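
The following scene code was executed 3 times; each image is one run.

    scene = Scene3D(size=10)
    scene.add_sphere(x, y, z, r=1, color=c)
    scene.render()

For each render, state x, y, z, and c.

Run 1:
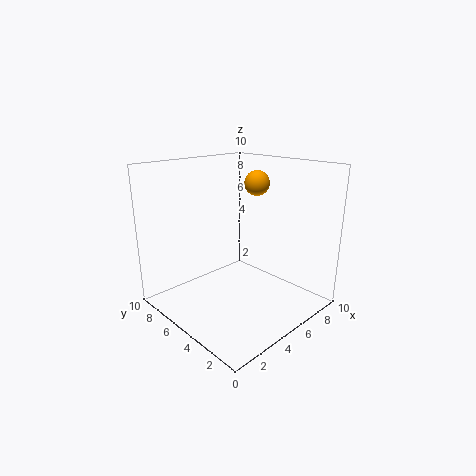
x = 9; y = 7; z = 8; c = 'orange'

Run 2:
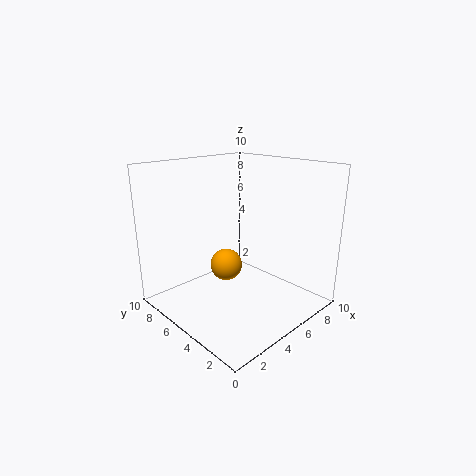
x = 3; y = 4; z = 4; c = 'orange'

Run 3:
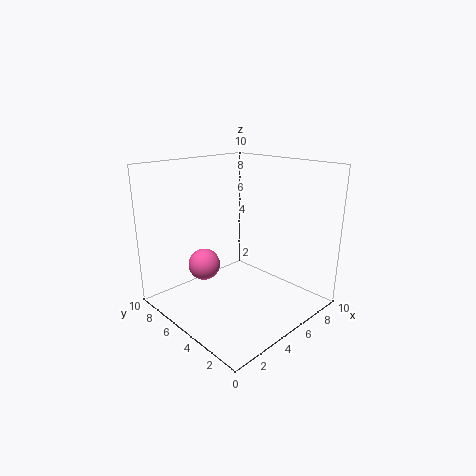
x = 2; y = 5; z = 4; c = 'hotpink'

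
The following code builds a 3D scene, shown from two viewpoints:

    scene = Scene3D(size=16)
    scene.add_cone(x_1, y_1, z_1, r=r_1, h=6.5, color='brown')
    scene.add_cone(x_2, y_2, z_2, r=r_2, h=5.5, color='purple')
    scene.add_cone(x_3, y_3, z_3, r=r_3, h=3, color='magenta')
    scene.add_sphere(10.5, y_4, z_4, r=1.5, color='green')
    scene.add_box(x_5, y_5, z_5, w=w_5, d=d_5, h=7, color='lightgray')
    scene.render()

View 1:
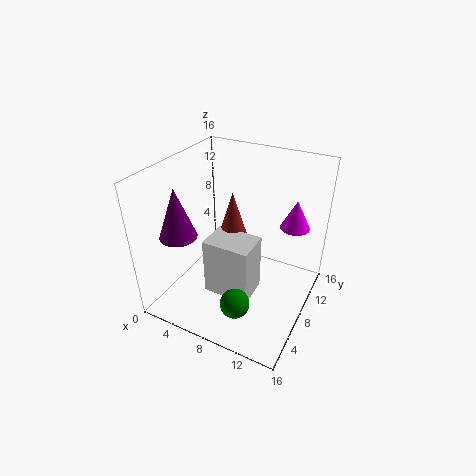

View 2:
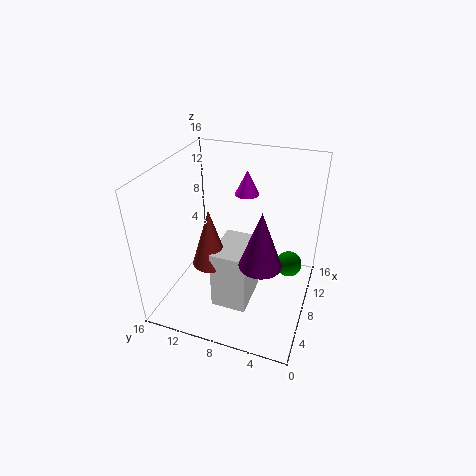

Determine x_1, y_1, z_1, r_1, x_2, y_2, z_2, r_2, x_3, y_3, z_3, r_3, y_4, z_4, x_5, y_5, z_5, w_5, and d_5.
x_1 = 6; y_1 = 10.5; z_1 = 5.5; r_1 = 2; x_2 = 3; y_2 = 4; z_2 = 9; r_2 = 2; x_3 = 14; y_3 = 9; z_3 = 10.5; r_3 = 1.5; y_4 = 2.5; z_4 = 4; x_5 = 4.5; y_5 = 6; z_5 = 0.5; w_5 = 5.5; d_5 = 4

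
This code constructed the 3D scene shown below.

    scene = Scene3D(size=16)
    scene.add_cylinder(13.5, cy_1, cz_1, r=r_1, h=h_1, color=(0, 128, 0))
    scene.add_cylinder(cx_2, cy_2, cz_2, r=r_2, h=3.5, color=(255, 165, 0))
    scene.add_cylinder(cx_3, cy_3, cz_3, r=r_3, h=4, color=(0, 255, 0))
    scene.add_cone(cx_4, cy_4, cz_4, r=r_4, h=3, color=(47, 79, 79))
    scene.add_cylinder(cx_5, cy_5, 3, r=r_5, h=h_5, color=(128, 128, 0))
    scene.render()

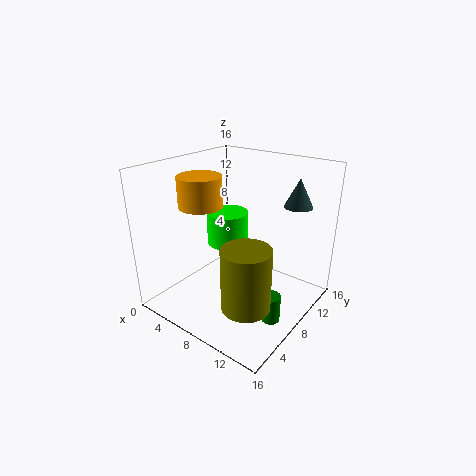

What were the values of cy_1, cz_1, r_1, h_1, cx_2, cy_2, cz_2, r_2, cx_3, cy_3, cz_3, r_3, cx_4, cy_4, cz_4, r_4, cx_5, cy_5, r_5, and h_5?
cy_1 = 6.5, cz_1 = 0.5, r_1 = 1, h_1 = 3, cx_2 = 3.5, cy_2 = 7, cz_2 = 11, r_2 = 2.5, cx_3 = 4.5, cy_3 = 10.5, cz_3 = 5.5, r_3 = 2.5, cx_4 = 13.5, cy_4 = 11, cz_4 = 12, r_4 = 1.5, cx_5 = 12, cy_5 = 4, r_5 = 2.5, h_5 = 6.5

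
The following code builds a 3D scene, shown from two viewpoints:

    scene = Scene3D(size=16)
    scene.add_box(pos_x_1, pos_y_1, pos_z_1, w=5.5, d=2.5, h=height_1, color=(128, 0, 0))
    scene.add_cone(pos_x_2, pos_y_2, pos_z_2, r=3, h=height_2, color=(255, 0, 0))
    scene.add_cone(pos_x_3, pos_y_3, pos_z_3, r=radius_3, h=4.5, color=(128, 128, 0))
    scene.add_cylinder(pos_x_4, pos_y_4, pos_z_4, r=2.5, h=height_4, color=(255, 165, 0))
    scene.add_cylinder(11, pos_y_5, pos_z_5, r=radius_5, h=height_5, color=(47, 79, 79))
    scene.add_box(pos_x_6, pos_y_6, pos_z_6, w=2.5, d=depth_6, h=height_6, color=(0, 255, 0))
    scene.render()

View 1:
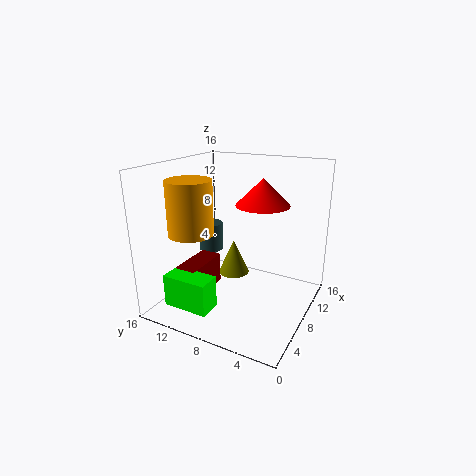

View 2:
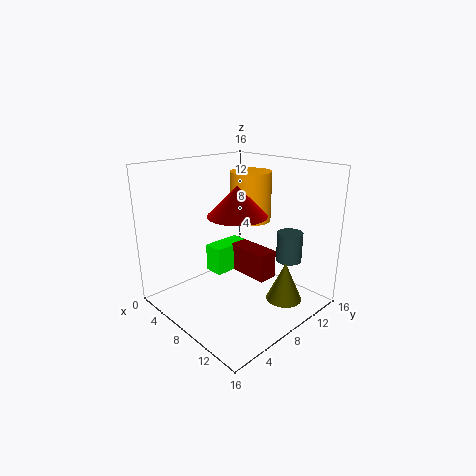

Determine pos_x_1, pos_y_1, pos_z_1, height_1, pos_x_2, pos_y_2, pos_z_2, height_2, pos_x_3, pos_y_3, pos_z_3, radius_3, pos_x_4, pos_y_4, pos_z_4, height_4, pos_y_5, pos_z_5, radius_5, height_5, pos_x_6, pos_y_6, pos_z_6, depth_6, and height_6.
pos_x_1 = 3.5, pos_y_1 = 11, pos_z_1 = 1.5, height_1 = 3.5, pos_x_2 = 10, pos_y_2 = 6, pos_z_2 = 11.5, height_2 = 3, pos_x_3 = 12.5, pos_y_3 = 11, pos_z_3 = 1, radius_3 = 2, pos_x_4 = 5.5, pos_y_4 = 12.5, pos_z_4 = 8.5, height_4 = 6, pos_y_5 = 13.5, pos_z_5 = 4.5, radius_5 = 1.5, height_5 = 3.5, pos_x_6 = 1.5, pos_y_6 = 8.5, pos_z_6 = 1.5, depth_6 = 5, height_6 = 3.5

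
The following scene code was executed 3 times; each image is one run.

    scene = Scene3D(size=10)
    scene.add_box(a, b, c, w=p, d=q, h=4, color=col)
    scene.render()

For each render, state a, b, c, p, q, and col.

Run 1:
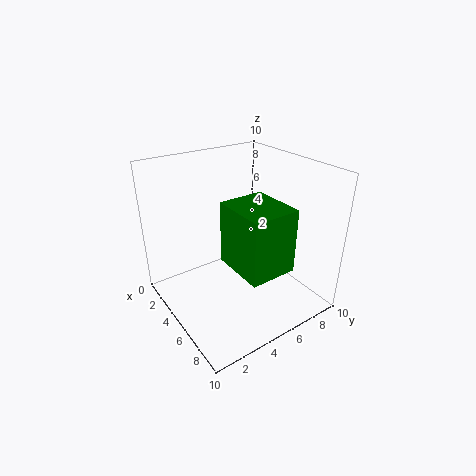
a = 6, b = 3, c = 4.5, p = 3.5, q = 3, col = 'green'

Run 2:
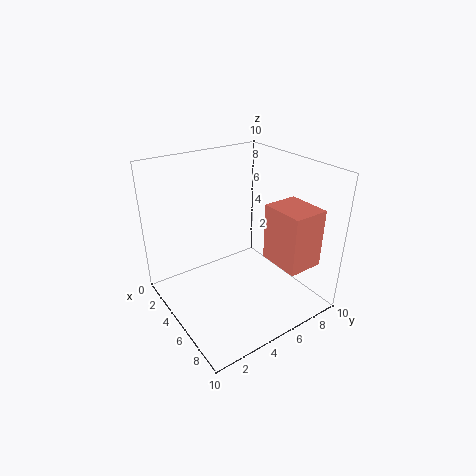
a = 6, b = 6.5, c = 3.5, p = 3, q = 2.5, col = 'salmon'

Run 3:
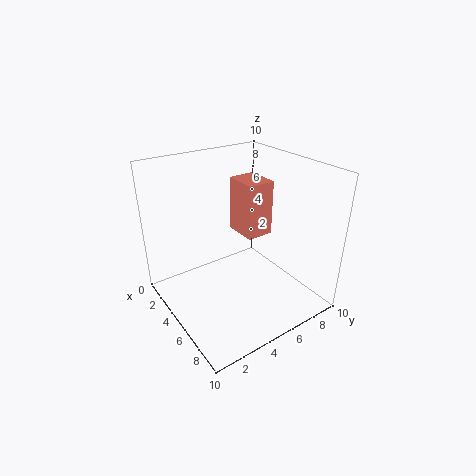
a = 2.5, b = 6, c = 4.5, p = 2.5, q = 2, col = 'salmon'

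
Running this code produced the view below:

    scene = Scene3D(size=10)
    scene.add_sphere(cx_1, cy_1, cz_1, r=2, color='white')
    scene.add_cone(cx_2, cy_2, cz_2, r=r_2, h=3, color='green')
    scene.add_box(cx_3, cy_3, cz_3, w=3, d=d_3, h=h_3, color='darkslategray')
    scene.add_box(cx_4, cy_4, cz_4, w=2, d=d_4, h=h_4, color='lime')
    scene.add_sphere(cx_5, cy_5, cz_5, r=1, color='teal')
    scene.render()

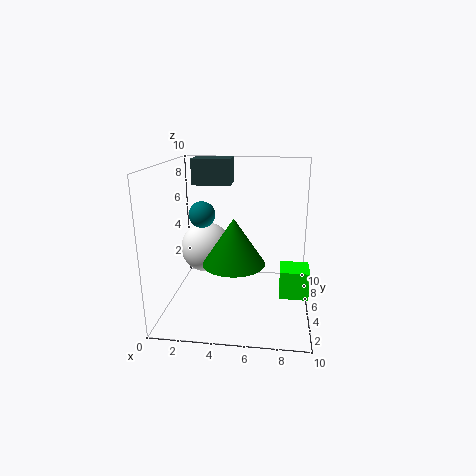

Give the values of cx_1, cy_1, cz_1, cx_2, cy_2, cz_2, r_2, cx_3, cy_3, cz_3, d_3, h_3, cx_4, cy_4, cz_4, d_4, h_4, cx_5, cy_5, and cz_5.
cx_1 = 2, cy_1 = 8, cz_1 = 3, cx_2 = 5, cy_2 = 3, cz_2 = 4, r_2 = 2, cx_3 = 1, cy_3 = 8, cz_3 = 8, d_3 = 2, h_3 = 2, cx_4 = 8, cy_4 = 4, cz_4 = 1, d_4 = 2, h_4 = 2, cx_5 = 2, cy_5 = 7, cz_5 = 6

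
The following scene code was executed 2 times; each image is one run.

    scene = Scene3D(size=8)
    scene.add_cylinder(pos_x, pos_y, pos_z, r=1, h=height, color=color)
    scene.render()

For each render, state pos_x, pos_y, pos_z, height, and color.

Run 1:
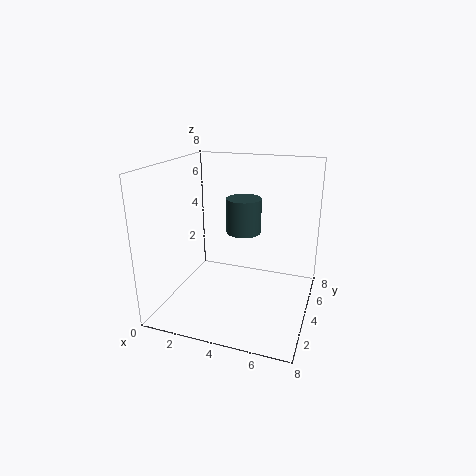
pos_x = 4; pos_y = 5; pos_z = 4; height = 2; color = 'darkslategray'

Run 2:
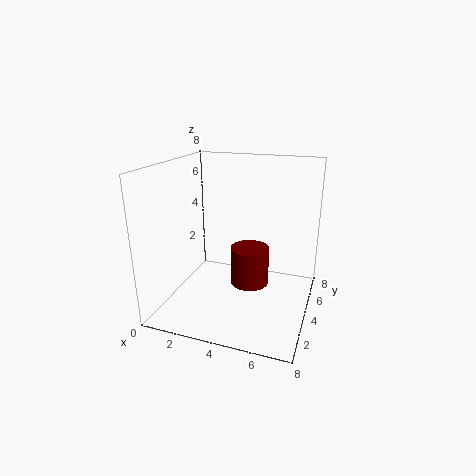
pos_x = 5; pos_y = 3; pos_z = 2; height = 2; color = 'maroon'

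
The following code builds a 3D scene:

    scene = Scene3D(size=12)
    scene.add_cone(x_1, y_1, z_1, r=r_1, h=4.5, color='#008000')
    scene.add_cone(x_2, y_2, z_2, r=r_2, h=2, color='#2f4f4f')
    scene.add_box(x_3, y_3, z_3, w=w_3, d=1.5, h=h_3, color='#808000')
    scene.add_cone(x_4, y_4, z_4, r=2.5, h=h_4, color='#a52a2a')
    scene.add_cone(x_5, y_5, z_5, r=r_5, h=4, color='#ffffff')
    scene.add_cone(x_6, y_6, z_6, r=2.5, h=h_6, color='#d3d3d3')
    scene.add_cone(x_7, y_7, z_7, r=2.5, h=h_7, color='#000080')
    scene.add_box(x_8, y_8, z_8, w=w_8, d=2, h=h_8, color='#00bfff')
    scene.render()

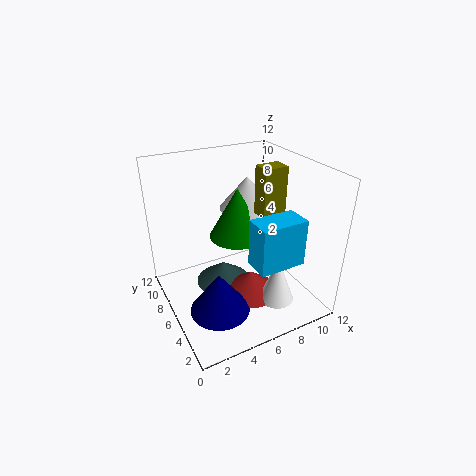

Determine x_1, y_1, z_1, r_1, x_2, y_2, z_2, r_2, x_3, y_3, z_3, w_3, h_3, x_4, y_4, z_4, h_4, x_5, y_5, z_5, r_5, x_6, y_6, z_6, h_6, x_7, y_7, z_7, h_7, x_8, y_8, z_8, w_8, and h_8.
x_1 = 7; y_1 = 8; z_1 = 5; r_1 = 2.5; x_2 = 5.5; y_2 = 8; z_2 = 0.5; r_2 = 2.5; x_3 = 7.5; y_3 = 4.5; z_3 = 8; w_3 = 2; h_3 = 4; x_4 = 7; y_4 = 5.5; z_4 = 0.5; h_4 = 2; x_5 = 8.5; y_5 = 3.5; z_5 = 0.5; r_5 = 1.5; x_6 = 8.5; y_6 = 9; z_6 = 7; h_6 = 3; x_7 = 3.5; y_7 = 4.5; z_7 = 0.5; h_7 = 3.5; x_8 = 5; y_8 = 0.5; z_8 = 6; w_8 = 3.5; h_8 = 3.5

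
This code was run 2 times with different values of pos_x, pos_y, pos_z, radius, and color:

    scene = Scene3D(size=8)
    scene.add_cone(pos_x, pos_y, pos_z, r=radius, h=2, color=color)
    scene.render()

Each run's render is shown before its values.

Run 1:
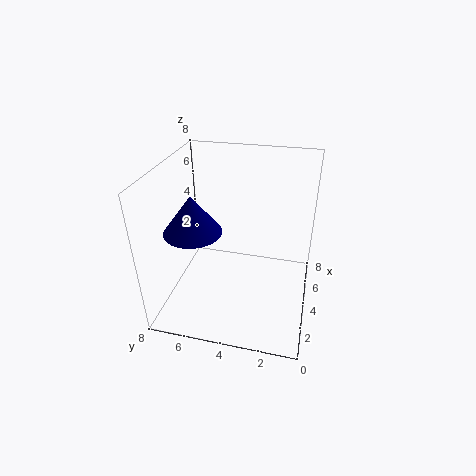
pos_x = 2.5, pos_y = 6, pos_z = 5, radius = 1.5, color = 'navy'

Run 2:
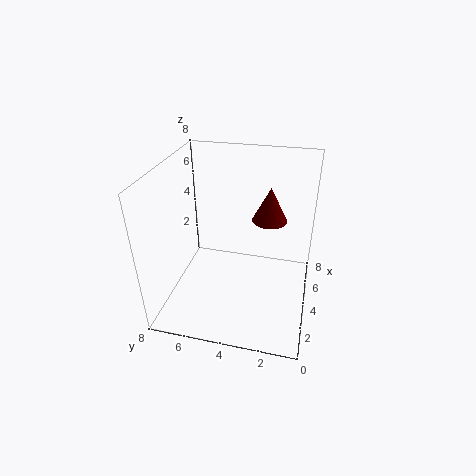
pos_x = 5.5, pos_y = 2.5, pos_z = 4.5, radius = 1, color = 'maroon'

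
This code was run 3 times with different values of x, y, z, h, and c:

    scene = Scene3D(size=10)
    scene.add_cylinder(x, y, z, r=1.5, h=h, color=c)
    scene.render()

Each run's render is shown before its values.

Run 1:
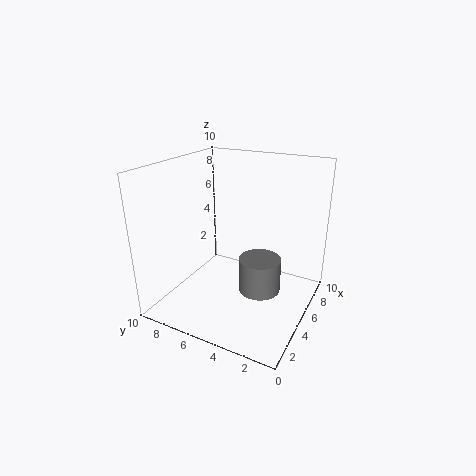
x = 5.5, y = 3.5, z = 1, h = 2.5, c = 'gray'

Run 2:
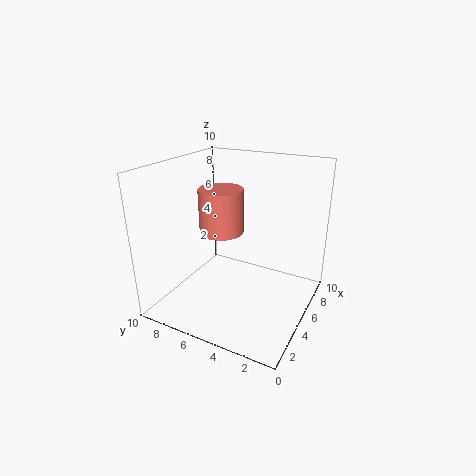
x = 4.5, y = 6, z = 5.5, h = 3, c = 'salmon'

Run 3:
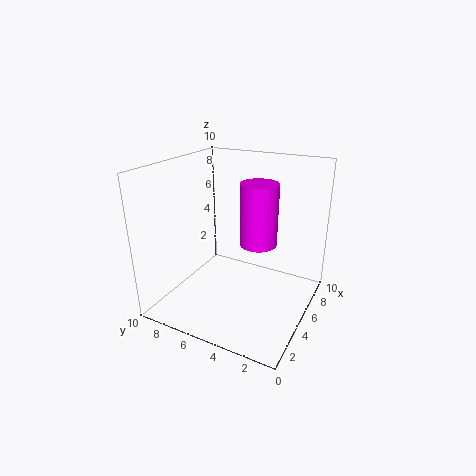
x = 8.5, y = 5, z = 3, h = 5, c = 'magenta'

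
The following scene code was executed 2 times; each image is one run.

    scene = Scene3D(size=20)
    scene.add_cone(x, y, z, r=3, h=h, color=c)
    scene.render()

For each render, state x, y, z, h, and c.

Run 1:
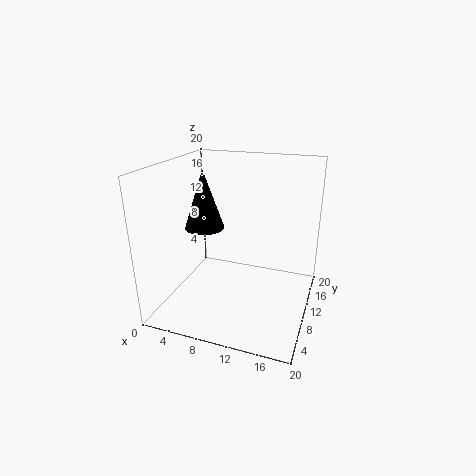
x = 3.5, y = 13, z = 9.5, h = 9, c = 'black'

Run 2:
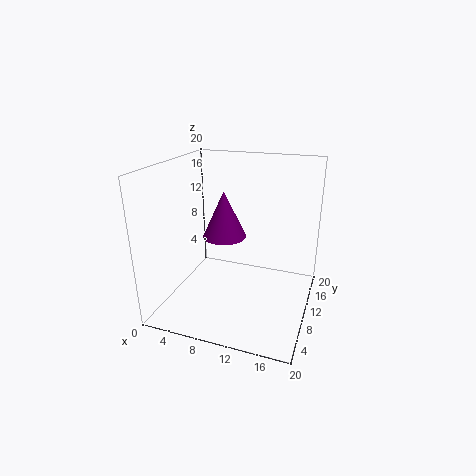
x = 8, y = 10, z = 10, h = 6.5, c = 'purple'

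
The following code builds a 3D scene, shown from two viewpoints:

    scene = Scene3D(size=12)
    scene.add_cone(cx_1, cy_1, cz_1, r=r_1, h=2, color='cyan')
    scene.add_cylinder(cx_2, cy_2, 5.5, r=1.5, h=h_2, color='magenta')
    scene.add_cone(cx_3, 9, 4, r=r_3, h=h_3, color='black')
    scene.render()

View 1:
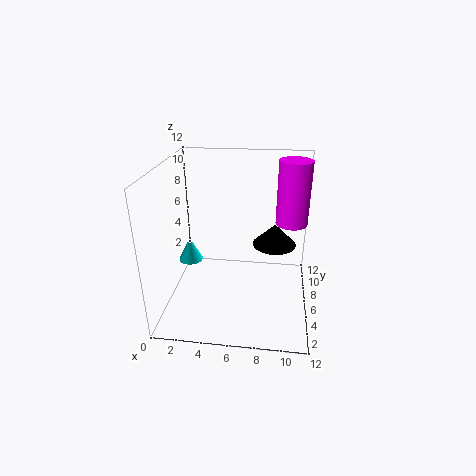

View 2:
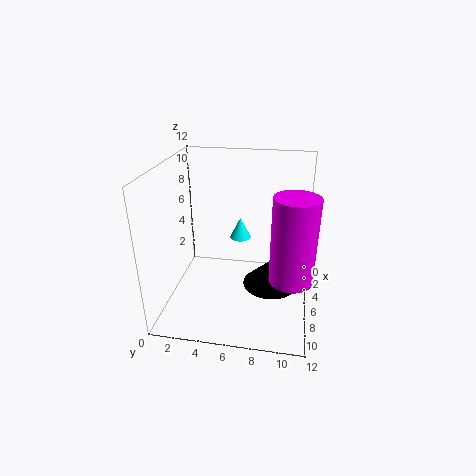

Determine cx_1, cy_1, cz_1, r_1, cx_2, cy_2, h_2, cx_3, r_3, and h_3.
cx_1 = 2; cy_1 = 5.5; cz_1 = 4; r_1 = 1; cx_2 = 10.5; cy_2 = 10.5; h_2 = 6; cx_3 = 9; r_3 = 2; h_3 = 2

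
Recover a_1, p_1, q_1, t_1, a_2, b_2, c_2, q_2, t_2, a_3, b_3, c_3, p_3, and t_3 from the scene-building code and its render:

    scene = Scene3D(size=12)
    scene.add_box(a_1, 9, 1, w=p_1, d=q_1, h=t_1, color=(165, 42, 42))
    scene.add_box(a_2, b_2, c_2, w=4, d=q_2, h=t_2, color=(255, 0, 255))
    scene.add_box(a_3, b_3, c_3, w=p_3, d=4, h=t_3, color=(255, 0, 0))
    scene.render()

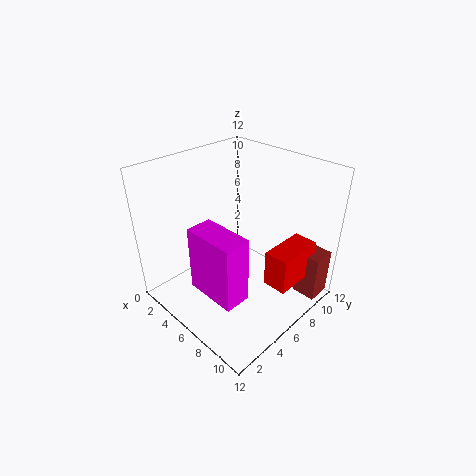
a_1 = 10; p_1 = 2; q_1 = 2; t_1 = 4; a_2 = 6; b_2 = 1; c_2 = 4; q_2 = 2; t_2 = 5; a_3 = 9; b_3 = 6; c_3 = 3; p_3 = 2; t_3 = 3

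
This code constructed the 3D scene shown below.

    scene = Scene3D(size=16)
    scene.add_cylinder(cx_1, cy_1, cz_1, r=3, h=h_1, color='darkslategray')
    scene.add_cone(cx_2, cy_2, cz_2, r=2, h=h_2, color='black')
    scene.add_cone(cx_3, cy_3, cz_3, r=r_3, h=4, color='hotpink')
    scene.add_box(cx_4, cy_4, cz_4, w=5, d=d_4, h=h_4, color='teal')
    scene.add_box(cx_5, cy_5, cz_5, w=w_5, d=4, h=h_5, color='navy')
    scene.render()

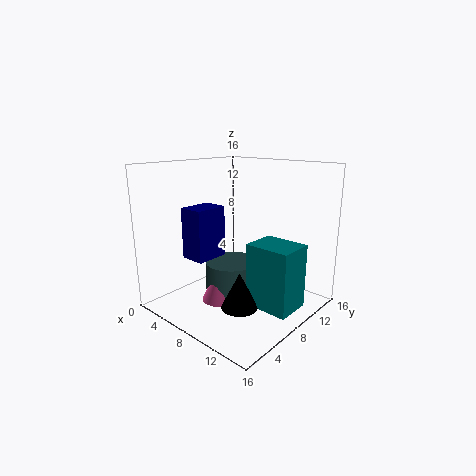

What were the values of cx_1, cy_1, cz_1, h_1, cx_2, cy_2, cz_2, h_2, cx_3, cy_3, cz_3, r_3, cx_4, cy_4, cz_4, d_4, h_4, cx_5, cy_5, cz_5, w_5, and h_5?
cx_1 = 7; cy_1 = 8; cz_1 = 1; h_1 = 4; cx_2 = 10; cy_2 = 6; cz_2 = 1; h_2 = 4; cx_3 = 7; cy_3 = 6; cz_3 = 1; r_3 = 2; cx_4 = 10; cy_4 = 7; cz_4 = 1; d_4 = 4; h_4 = 7; cx_5 = 2; cy_5 = 5; cz_5 = 5; w_5 = 3; h_5 = 6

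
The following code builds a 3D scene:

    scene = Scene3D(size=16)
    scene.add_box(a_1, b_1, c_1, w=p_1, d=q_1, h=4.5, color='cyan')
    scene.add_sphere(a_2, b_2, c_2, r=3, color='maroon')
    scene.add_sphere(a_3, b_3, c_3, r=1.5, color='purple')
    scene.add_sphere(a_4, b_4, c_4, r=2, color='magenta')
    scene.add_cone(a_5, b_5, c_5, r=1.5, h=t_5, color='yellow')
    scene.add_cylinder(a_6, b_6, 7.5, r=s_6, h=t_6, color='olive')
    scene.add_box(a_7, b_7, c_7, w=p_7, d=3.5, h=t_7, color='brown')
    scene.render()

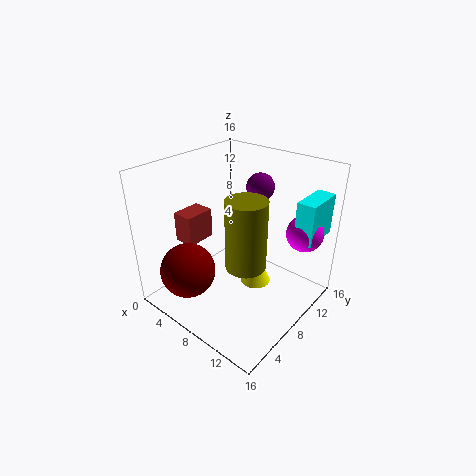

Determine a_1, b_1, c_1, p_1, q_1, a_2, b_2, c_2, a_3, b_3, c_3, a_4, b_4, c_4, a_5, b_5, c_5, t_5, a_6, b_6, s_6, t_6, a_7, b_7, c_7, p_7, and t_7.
a_1 = 13.5
b_1 = 10.5
c_1 = 8.5
p_1 = 2
q_1 = 4.5
a_2 = 5
b_2 = 3
c_2 = 5
a_3 = 9
b_3 = 10.5
c_3 = 13.5
a_4 = 14
b_4 = 12
c_4 = 9
a_5 = 12
b_5 = 6
c_5 = 5.5
t_5 = 3.5
a_6 = 11.5
b_6 = 5
s_6 = 2
t_6 = 7
a_7 = 1
b_7 = 5
c_7 = 6.5
p_7 = 2.5
t_7 = 3.5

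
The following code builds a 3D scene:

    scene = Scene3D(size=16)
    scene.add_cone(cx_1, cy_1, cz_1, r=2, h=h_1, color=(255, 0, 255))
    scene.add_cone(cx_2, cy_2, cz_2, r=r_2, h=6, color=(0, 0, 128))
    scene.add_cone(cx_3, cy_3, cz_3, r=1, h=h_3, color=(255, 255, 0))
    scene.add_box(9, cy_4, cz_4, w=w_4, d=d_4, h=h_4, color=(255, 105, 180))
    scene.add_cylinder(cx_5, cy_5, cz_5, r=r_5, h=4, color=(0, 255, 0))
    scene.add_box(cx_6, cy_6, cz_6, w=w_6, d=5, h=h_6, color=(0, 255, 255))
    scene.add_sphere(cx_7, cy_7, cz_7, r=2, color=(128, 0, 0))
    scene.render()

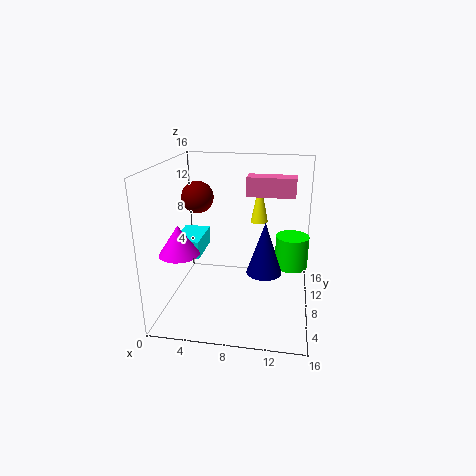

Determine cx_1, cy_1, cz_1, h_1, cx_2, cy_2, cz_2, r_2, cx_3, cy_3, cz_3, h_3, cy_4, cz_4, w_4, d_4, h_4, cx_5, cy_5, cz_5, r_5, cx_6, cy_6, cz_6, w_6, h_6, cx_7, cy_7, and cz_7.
cx_1 = 3; cy_1 = 3; cz_1 = 8; h_1 = 3; cx_2 = 11; cy_2 = 8; cz_2 = 4; r_2 = 2; cx_3 = 10; cy_3 = 11; cz_3 = 9; h_3 = 5; cy_4 = 7; cz_4 = 13; w_4 = 5; d_4 = 2; h_4 = 2; cx_5 = 14; cy_5 = 12; cz_5 = 3; r_5 = 2; cx_6 = 1; cy_6 = 6; cz_6 = 6; w_6 = 3; h_6 = 2; cx_7 = 2; cy_7 = 13; cz_7 = 11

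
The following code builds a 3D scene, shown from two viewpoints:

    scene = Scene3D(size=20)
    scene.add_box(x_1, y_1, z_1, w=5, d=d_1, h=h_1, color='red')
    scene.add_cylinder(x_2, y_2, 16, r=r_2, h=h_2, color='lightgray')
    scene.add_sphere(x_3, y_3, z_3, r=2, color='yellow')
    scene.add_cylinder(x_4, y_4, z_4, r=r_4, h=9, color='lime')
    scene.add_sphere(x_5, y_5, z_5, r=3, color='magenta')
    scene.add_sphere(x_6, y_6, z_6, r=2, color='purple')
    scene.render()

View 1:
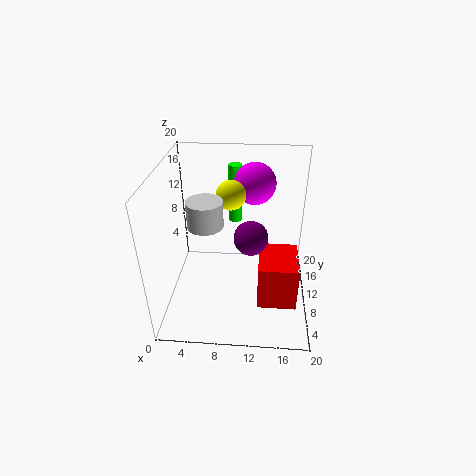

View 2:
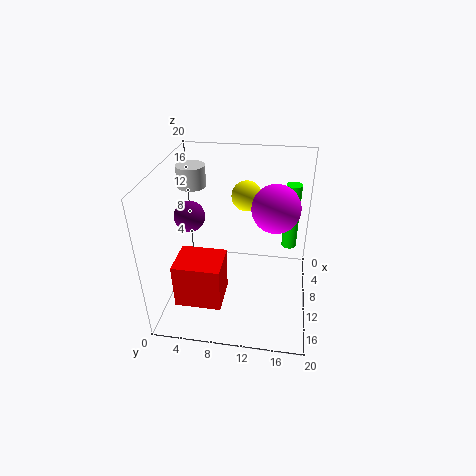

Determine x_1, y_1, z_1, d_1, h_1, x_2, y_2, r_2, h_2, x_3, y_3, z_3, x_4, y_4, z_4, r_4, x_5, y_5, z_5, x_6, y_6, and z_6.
x_1 = 13
y_1 = 3
z_1 = 4
d_1 = 6
h_1 = 6
x_2 = 7
y_2 = 3
r_2 = 2
h_2 = 3
x_3 = 9
y_3 = 11
z_3 = 16
x_4 = 9
y_4 = 17
z_4 = 9
r_4 = 1
x_5 = 12
y_5 = 15
z_5 = 16
x_6 = 12
y_6 = 4
z_6 = 14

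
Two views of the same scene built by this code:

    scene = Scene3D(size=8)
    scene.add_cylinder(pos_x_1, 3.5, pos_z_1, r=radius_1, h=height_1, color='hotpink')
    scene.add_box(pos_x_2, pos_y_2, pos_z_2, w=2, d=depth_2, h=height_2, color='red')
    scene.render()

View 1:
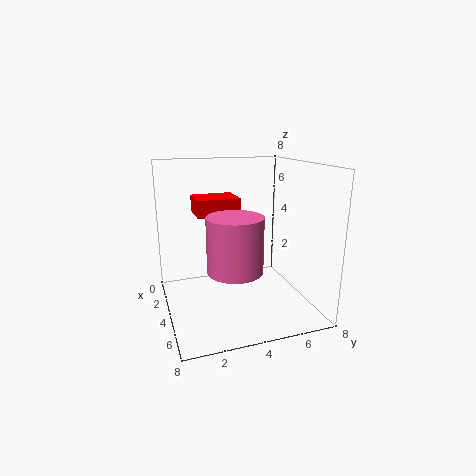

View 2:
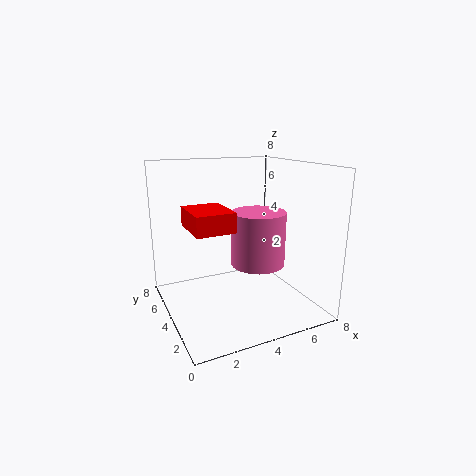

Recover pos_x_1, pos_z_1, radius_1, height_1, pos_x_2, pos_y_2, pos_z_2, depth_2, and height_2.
pos_x_1 = 5; pos_z_1 = 2.5; radius_1 = 1.5; height_1 = 3; pos_x_2 = 1; pos_y_2 = 2; pos_z_2 = 5; depth_2 = 2.5; height_2 = 1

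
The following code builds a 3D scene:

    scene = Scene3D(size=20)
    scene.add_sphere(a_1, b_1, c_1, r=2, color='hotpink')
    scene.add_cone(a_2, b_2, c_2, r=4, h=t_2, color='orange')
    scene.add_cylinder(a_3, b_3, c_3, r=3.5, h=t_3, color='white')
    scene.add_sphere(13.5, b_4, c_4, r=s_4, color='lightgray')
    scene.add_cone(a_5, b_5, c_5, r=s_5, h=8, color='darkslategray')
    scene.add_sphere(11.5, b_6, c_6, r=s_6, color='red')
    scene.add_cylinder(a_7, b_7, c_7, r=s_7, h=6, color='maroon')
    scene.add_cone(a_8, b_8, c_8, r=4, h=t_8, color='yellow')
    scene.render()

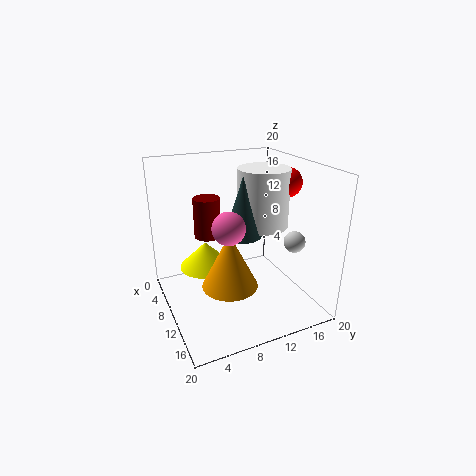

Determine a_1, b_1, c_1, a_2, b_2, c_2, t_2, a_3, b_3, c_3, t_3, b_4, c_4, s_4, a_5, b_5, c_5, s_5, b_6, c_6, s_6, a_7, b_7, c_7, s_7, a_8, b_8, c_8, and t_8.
a_1 = 15, b_1 = 6.5, c_1 = 14, a_2 = 10.5, b_2 = 8.5, c_2 = 3, t_2 = 8, a_3 = 10.5, b_3 = 13.5, c_3 = 11.5, t_3 = 8, b_4 = 17, c_4 = 9.5, s_4 = 1.5, a_5 = 11.5, b_5 = 10, c_5 = 11, s_5 = 2.5, b_6 = 16.5, c_6 = 17.5, s_6 = 2, a_7 = 4.5, b_7 = 7.5, c_7 = 8.5, s_7 = 2, a_8 = 4.5, b_8 = 7, c_8 = 3.5, t_8 = 4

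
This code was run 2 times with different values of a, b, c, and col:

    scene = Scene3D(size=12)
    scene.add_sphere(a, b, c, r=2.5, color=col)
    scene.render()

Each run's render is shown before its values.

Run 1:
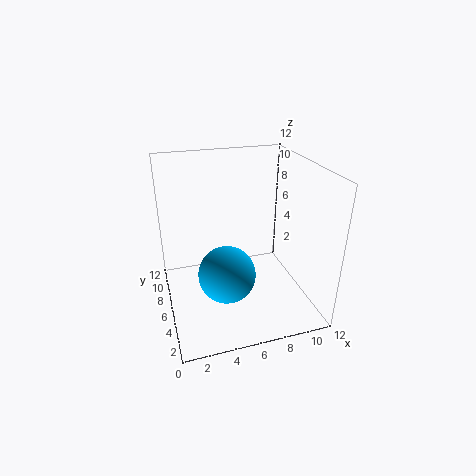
a = 5, b = 6, c = 2.5, col = 'deepskyblue'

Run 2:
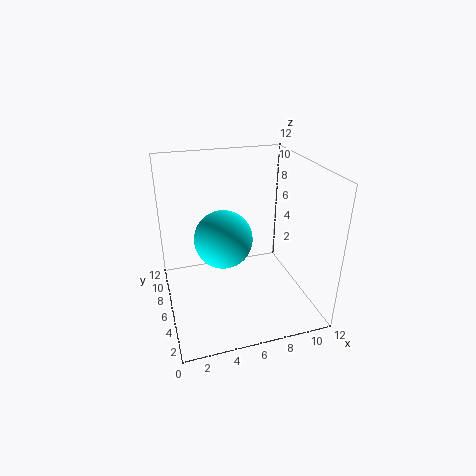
a = 5, b = 7, c = 5.5, col = 'cyan'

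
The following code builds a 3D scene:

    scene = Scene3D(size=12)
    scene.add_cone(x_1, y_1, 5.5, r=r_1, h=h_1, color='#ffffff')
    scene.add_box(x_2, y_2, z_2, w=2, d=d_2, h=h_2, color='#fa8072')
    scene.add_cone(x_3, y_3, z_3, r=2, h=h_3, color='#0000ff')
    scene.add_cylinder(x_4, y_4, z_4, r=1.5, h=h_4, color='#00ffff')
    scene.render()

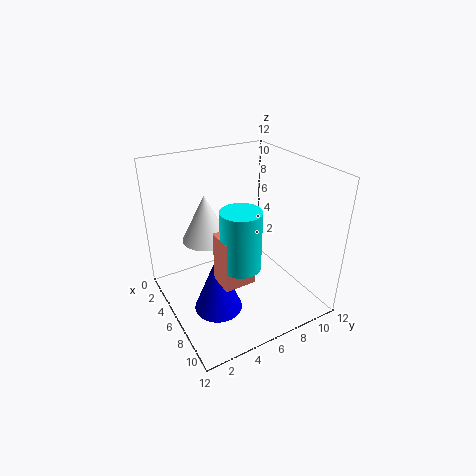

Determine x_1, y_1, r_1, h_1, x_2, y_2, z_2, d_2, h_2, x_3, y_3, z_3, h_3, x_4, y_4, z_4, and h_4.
x_1 = 4, y_1 = 4, r_1 = 2, h_1 = 4, x_2 = 7.5, y_2 = 3, z_2 = 4, d_2 = 2.5, h_2 = 4, x_3 = 7, y_3 = 3.5, z_3 = 0.5, h_3 = 5, x_4 = 9, y_4 = 4.5, z_4 = 5.5, h_4 = 4.5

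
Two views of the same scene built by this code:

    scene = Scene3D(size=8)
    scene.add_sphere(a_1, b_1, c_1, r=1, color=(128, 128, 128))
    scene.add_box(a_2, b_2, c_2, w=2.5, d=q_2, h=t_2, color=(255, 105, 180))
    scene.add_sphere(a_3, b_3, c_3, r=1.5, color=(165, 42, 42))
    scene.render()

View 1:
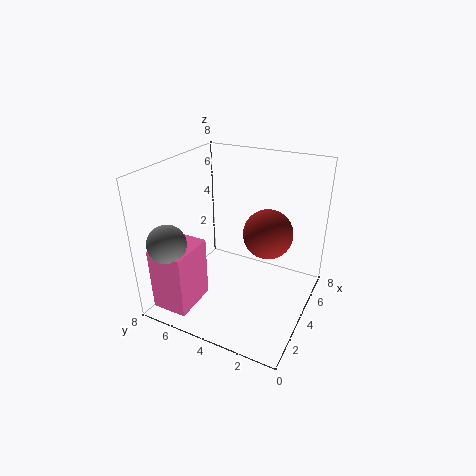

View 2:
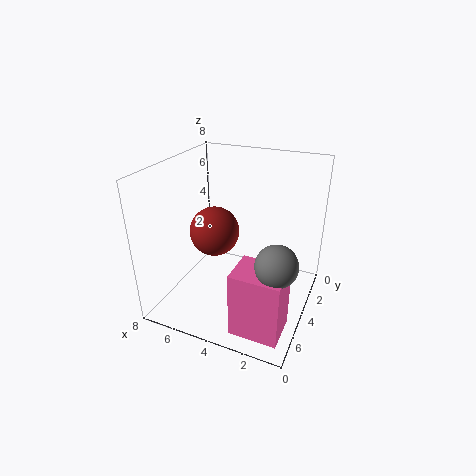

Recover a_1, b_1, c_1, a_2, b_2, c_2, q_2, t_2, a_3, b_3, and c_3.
a_1 = 1
b_1 = 6.5
c_1 = 4.5
a_2 = 0.5
b_2 = 5.5
c_2 = 0.5
q_2 = 2
t_2 = 3.5
a_3 = 6
b_3 = 3
c_3 = 3.5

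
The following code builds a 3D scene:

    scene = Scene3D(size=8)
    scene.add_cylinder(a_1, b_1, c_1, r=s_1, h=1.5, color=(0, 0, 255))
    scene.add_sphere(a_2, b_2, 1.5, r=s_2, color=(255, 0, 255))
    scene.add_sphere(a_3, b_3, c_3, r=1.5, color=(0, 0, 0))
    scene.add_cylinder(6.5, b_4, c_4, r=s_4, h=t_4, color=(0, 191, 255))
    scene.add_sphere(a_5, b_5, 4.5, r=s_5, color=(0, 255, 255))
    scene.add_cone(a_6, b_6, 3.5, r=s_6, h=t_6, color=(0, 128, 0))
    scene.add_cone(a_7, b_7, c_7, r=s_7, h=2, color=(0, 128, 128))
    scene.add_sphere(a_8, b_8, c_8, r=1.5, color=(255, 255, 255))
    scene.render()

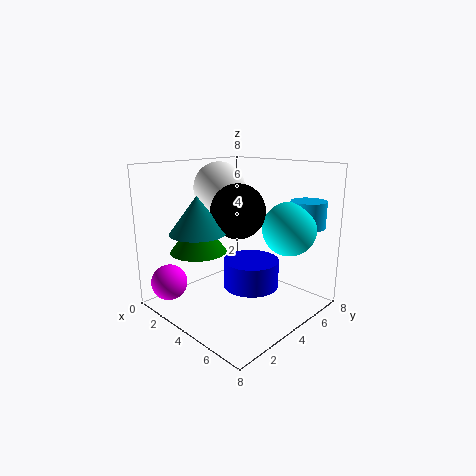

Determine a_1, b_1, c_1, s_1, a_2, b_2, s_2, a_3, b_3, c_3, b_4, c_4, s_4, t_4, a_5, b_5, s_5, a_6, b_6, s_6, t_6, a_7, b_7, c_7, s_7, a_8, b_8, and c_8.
a_1 = 5; b_1 = 4; c_1 = 1.5; s_1 = 1.5; a_2 = 1.5; b_2 = 1; s_2 = 1; a_3 = 4; b_3 = 4; c_3 = 5.5; b_4 = 7; c_4 = 4.5; s_4 = 1; t_4 = 1.5; a_5 = 6; b_5 = 6; s_5 = 1.5; a_6 = 3; b_6 = 2; s_6 = 1.5; t_6 = 2; a_7 = 3; b_7 = 2; c_7 = 4.5; s_7 = 1.5; a_8 = 2; b_8 = 4.5; c_8 = 6.5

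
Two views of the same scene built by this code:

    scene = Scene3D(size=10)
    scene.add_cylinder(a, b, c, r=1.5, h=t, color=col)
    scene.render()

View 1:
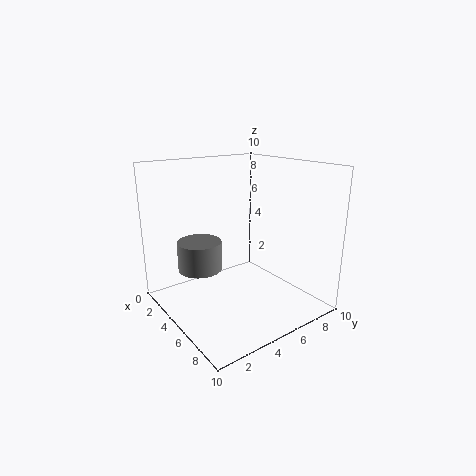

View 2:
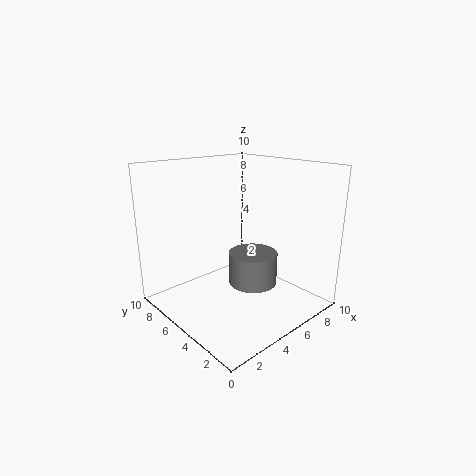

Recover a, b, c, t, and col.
a = 4, b = 2.5, c = 3, t = 2, col = 'gray'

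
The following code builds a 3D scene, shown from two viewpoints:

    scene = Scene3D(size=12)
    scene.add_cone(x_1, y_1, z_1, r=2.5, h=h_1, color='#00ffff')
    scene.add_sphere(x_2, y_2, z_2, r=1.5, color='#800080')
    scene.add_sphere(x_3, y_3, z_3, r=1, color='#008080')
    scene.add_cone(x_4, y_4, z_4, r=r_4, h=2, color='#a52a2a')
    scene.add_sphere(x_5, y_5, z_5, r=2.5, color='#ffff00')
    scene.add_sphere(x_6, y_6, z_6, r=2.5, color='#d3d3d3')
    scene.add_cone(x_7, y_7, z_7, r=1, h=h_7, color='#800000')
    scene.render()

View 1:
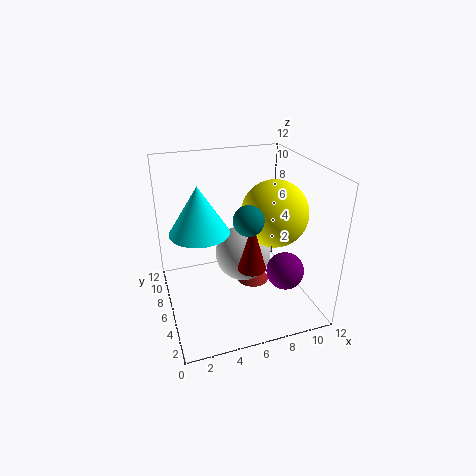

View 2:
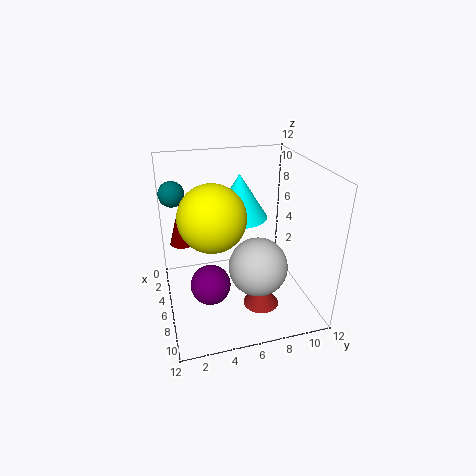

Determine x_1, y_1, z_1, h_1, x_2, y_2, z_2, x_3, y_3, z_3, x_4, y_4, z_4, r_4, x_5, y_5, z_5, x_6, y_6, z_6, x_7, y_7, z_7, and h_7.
x_1 = 3; y_1 = 7; z_1 = 6.5; h_1 = 4; x_2 = 9; y_2 = 3; z_2 = 4; x_3 = 5; y_3 = 1; z_3 = 10; x_4 = 8; y_4 = 7.5; z_4 = 0.5; r_4 = 1.5; x_5 = 8; y_5 = 3.5; z_5 = 9; x_6 = 7; y_6 = 7.5; z_6 = 3.5; x_7 = 5.5; y_7 = 1.5; z_7 = 6; h_7 = 3.5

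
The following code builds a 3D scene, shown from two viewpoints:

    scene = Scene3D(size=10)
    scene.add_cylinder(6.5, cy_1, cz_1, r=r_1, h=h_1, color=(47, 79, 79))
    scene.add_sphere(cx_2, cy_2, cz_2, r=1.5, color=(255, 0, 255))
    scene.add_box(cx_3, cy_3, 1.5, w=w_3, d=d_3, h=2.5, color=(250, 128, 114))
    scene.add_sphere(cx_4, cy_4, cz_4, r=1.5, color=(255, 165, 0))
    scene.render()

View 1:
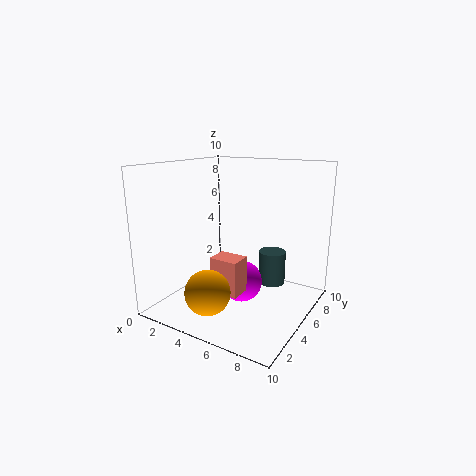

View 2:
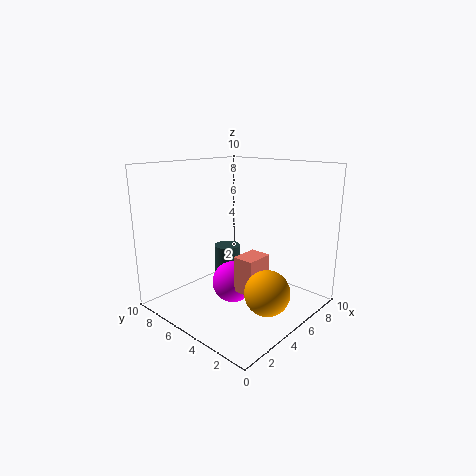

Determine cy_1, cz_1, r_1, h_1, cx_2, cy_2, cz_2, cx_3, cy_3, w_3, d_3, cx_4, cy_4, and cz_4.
cy_1 = 7.5
cz_1 = 1
r_1 = 1
h_1 = 2.5
cx_2 = 5
cy_2 = 5.5
cz_2 = 1.5
cx_3 = 4
cy_3 = 3
w_3 = 2
d_3 = 1.5
cx_4 = 4.5
cy_4 = 2
cz_4 = 2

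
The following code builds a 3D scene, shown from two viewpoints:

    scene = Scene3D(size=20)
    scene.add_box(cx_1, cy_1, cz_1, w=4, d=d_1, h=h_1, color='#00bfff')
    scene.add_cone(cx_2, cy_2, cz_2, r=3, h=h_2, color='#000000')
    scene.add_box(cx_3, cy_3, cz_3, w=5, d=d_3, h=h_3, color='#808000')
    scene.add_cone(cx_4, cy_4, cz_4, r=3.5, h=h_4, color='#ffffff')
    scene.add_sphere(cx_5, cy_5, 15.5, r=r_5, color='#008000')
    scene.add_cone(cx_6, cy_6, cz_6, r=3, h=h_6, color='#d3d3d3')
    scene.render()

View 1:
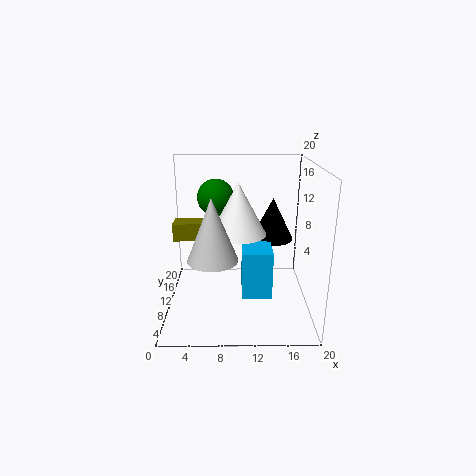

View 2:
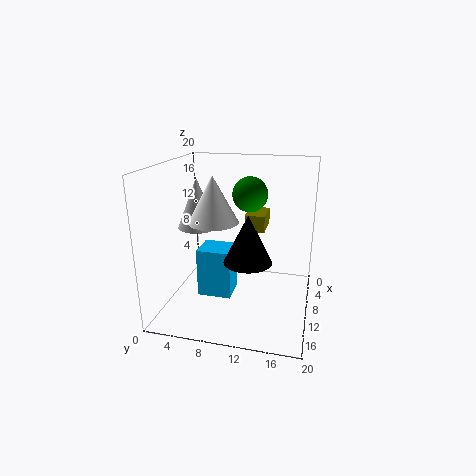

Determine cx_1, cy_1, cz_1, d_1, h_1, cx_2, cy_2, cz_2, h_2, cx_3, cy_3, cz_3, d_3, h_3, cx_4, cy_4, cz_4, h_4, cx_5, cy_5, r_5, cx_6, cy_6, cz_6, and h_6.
cx_1 = 10.5, cy_1 = 5.5, cz_1 = 3, d_1 = 4.5, h_1 = 6.5, cx_2 = 15, cy_2 = 12.5, cz_2 = 9, h_2 = 6, cx_3 = 1, cy_3 = 10, cz_3 = 9.5, d_3 = 3, h_3 = 2.5, cx_4 = 10, cy_4 = 6.5, cz_4 = 12, h_4 = 6.5, cx_5 = 7, cy_5 = 11, r_5 = 2.5, cx_6 = 7, cy_6 = 3, cz_6 = 10, h_6 = 7.5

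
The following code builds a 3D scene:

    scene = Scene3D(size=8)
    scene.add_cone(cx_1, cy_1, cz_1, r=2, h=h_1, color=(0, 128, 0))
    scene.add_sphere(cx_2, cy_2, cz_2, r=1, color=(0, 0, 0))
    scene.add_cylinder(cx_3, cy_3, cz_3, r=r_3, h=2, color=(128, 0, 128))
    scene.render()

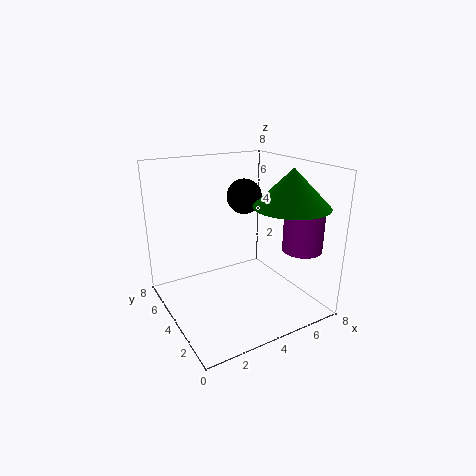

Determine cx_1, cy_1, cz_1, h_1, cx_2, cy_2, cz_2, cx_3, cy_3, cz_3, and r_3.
cx_1 = 6; cy_1 = 2; cz_1 = 6; h_1 = 2; cx_2 = 5; cy_2 = 5; cz_2 = 6; cx_3 = 6; cy_3 = 1; cz_3 = 4; r_3 = 1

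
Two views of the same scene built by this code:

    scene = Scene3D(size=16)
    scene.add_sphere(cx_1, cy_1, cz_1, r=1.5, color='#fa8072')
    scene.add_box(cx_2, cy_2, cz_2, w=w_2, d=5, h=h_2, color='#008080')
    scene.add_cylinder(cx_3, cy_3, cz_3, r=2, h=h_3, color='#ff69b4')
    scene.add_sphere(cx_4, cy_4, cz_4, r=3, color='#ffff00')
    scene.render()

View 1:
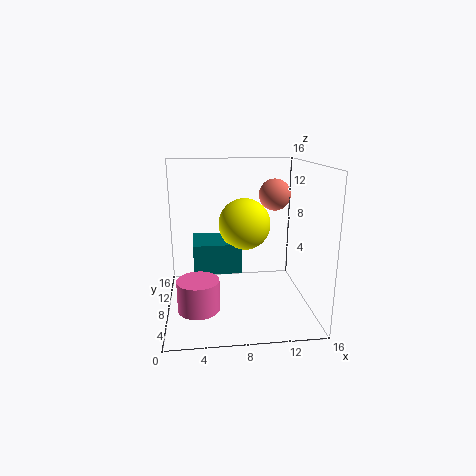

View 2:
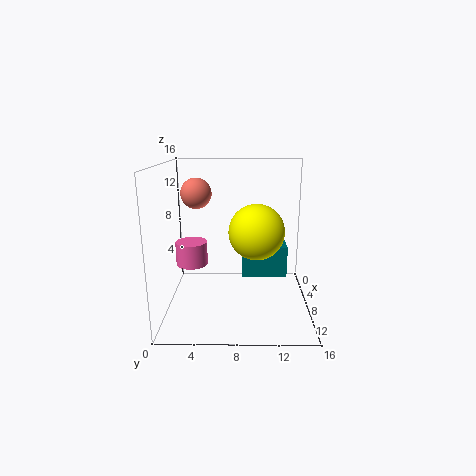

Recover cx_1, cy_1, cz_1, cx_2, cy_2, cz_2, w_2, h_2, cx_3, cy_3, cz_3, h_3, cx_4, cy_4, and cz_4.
cx_1 = 11, cy_1 = 4, cz_1 = 13.5, cx_2 = 3, cy_2 = 8.5, cz_2 = 3.5, w_2 = 5.5, h_2 = 3.5, cx_3 = 3.5, cy_3 = 2, cz_3 = 3, h_3 = 3, cx_4 = 9, cy_4 = 10, cz_4 = 9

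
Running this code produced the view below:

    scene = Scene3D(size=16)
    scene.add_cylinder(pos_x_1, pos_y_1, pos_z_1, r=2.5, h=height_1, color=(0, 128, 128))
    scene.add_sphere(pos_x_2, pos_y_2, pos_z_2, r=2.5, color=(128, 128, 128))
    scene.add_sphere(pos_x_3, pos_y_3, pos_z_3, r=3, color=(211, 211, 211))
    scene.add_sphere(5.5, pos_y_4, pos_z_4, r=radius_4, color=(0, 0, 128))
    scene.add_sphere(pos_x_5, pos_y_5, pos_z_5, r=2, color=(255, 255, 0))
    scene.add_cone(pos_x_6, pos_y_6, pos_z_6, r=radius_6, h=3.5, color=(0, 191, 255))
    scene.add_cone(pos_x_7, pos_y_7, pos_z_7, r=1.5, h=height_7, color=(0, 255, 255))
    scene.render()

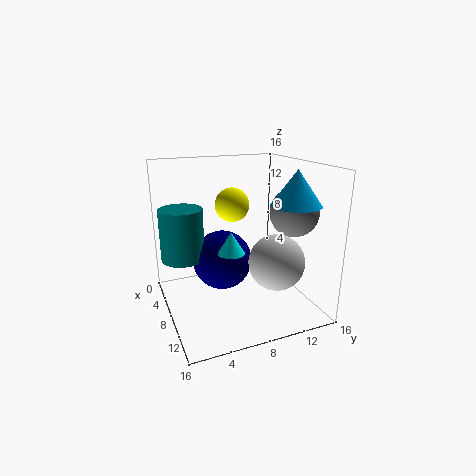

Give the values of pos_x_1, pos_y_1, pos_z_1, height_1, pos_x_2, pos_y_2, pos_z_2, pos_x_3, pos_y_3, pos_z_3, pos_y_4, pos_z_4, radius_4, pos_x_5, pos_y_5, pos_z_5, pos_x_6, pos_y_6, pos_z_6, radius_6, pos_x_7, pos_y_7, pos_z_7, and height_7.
pos_x_1 = 4.5; pos_y_1 = 2.5; pos_z_1 = 5; height_1 = 6; pos_x_2 = 12; pos_y_2 = 12.5; pos_z_2 = 11.5; pos_x_3 = 11.5; pos_y_3 = 11; pos_z_3 = 6; pos_y_4 = 7; pos_z_4 = 4.5; radius_4 = 3.5; pos_x_5 = 5; pos_y_5 = 8.5; pos_z_5 = 11; pos_x_6 = 13; pos_y_6 = 12; pos_z_6 = 12.5; radius_6 = 2.5; pos_x_7 = 8.5; pos_y_7 = 7; pos_z_7 = 6.5; height_7 = 2.5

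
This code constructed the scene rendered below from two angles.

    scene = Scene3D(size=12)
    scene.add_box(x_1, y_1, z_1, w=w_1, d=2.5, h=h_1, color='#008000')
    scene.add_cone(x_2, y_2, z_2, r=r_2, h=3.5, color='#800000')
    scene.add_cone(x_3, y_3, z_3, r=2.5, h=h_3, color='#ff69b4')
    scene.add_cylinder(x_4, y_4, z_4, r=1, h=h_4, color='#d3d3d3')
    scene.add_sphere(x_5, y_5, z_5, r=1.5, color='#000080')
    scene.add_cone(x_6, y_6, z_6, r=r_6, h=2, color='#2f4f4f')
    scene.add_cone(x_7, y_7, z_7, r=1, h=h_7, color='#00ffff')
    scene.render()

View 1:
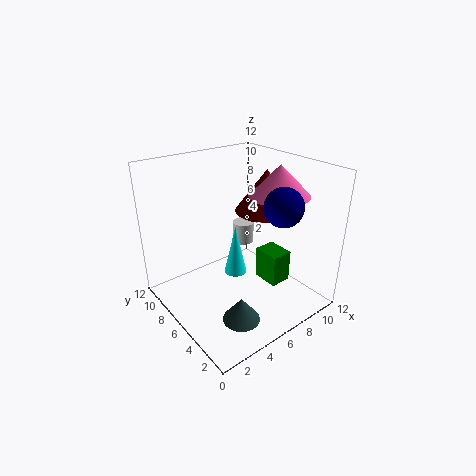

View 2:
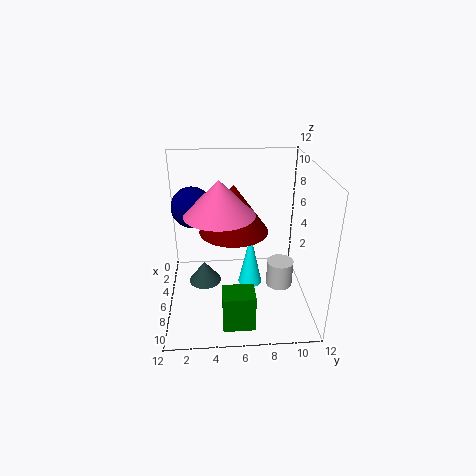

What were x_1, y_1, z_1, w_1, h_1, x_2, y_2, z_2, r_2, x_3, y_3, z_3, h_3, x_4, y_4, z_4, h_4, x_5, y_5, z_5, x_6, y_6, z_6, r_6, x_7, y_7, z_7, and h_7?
x_1 = 9
y_1 = 4.5
z_1 = 0.5
w_1 = 2
h_1 = 3
x_2 = 8.5
y_2 = 5.5
z_2 = 8
r_2 = 2.5
x_3 = 9
y_3 = 4.5
z_3 = 9.5
h_3 = 2.5
x_4 = 9
y_4 = 9
z_4 = 3.5
h_4 = 2
x_5 = 7.5
y_5 = 2.5
z_5 = 9.5
x_6 = 4
y_6 = 3
z_6 = 0.5
r_6 = 1.5
x_7 = 6.5
y_7 = 7
z_7 = 2
h_7 = 4.5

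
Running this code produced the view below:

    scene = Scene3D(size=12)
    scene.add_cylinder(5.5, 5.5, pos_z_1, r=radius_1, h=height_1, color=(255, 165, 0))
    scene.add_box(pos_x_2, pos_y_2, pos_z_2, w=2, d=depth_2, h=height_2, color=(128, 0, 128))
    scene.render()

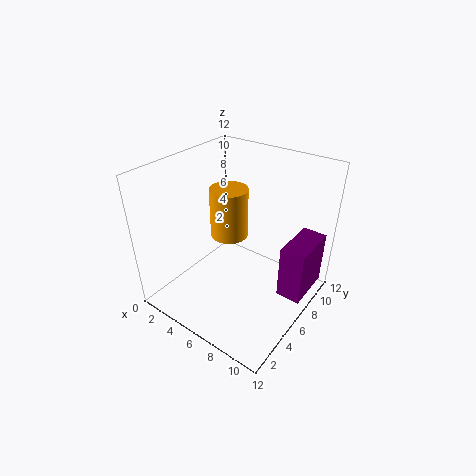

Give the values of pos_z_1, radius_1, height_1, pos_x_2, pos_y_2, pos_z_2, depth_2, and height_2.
pos_z_1 = 6.5; radius_1 = 1.5; height_1 = 4; pos_x_2 = 10; pos_y_2 = 6; pos_z_2 = 2; depth_2 = 4; height_2 = 4.5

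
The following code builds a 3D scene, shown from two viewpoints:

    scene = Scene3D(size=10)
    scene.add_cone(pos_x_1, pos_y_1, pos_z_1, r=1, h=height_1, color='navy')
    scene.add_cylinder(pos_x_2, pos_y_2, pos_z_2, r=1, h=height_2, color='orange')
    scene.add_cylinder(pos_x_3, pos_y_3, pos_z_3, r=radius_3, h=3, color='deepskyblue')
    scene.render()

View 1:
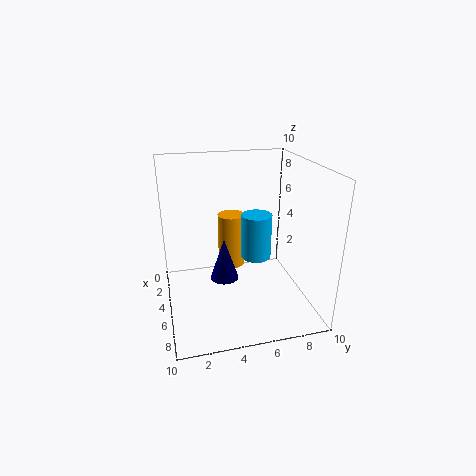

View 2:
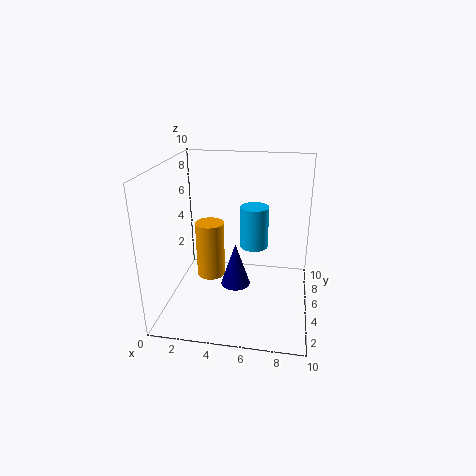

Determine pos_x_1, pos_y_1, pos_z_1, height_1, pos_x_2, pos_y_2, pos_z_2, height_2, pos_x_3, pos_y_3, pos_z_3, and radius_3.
pos_x_1 = 5, pos_y_1 = 4, pos_z_1 = 2, height_1 = 3, pos_x_2 = 3, pos_y_2 = 5, pos_z_2 = 2, height_2 = 4, pos_x_3 = 6, pos_y_3 = 6, pos_z_3 = 4, radius_3 = 1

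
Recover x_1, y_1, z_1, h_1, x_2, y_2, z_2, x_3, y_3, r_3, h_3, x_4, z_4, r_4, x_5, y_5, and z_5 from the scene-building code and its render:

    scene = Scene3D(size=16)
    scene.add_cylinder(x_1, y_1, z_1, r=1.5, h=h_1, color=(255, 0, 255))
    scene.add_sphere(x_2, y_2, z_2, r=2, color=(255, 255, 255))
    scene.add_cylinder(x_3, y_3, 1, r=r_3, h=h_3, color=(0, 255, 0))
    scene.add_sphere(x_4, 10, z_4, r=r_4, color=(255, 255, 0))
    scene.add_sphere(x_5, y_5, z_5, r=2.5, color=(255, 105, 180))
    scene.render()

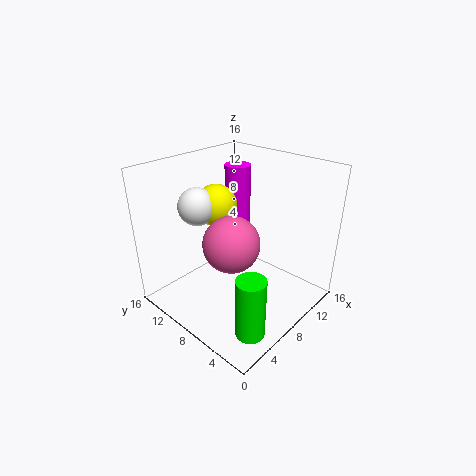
x_1 = 11.25
y_1 = 11
z_1 = 7.25
h_1 = 7.75
x_2 = 4.75
y_2 = 10.75
z_2 = 12
x_3 = 3.5
y_3 = 2.25
r_3 = 1.5
h_3 = 6.5
x_4 = 6.75
z_4 = 11.75
r_4 = 2.25
x_5 = 2.5
y_5 = 3.75
z_5 = 11.25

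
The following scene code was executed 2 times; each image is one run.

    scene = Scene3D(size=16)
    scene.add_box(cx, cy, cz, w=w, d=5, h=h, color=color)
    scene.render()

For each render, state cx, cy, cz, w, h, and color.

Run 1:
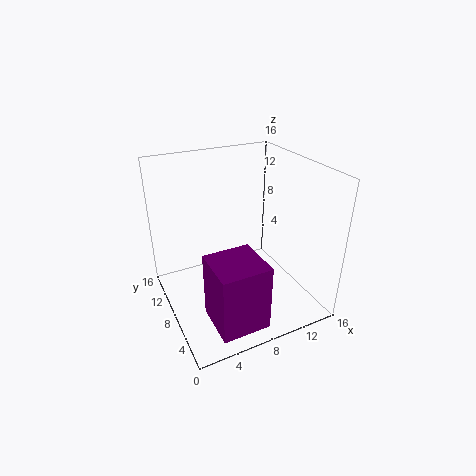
cx = 2.75, cy = 0.25, cz = 1.75, w = 5, h = 7, color = 'purple'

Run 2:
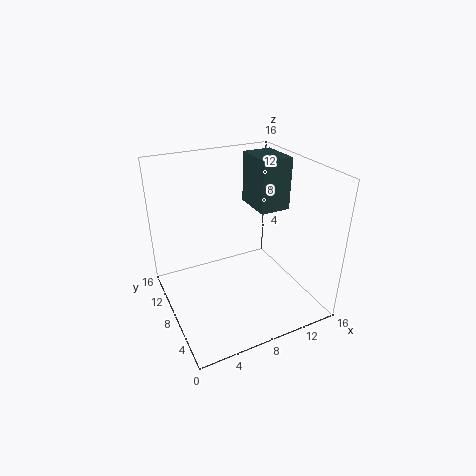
cx = 11.75, cy = 9.25, cz = 9.5, w = 3.75, h = 6.25, color = 'darkslategray'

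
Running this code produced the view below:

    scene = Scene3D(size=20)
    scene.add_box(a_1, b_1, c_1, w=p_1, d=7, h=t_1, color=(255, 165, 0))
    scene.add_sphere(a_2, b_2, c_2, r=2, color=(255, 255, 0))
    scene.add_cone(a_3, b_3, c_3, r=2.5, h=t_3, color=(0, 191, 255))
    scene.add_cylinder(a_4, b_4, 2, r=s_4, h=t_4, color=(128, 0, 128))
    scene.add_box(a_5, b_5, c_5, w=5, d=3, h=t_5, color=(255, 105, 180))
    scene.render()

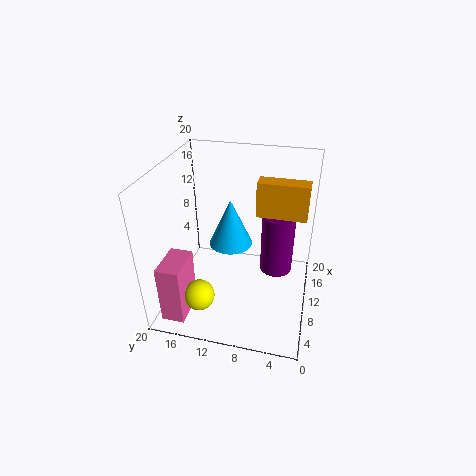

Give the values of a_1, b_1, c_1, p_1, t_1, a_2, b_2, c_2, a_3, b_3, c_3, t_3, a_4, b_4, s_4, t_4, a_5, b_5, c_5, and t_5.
a_1 = 12, b_1 = 1, c_1 = 12.5, p_1 = 2.5, t_1 = 5, a_2 = 3, b_2 = 13.5, c_2 = 5, a_3 = 4.5, b_3 = 9.5, c_3 = 13, t_3 = 5.5, a_4 = 15, b_4 = 5, s_4 = 2.5, t_4 = 9.5, a_5 = 0.5, b_5 = 15, c_5 = 2, t_5 = 8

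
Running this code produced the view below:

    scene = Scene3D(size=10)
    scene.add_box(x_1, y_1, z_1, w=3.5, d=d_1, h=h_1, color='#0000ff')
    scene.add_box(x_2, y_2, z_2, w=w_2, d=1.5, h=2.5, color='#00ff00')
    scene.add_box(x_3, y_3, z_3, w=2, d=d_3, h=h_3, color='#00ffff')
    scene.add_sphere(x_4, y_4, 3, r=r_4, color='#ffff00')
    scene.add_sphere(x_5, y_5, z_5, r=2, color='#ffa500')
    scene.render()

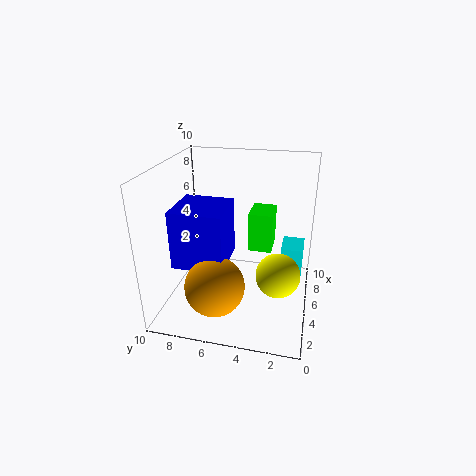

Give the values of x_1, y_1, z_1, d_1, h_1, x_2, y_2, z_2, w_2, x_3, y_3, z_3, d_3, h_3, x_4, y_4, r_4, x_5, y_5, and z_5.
x_1 = 2.5, y_1 = 5.5, z_1 = 3.5, d_1 = 3.5, h_1 = 4, x_2 = 3.5, y_2 = 2.5, z_2 = 5, w_2 = 2, x_3 = 5, y_3 = 0.5, z_3 = 2, d_3 = 1.5, h_3 = 2.5, x_4 = 4, y_4 = 2, r_4 = 1.5, x_5 = 2.5, y_5 = 6, z_5 = 2.5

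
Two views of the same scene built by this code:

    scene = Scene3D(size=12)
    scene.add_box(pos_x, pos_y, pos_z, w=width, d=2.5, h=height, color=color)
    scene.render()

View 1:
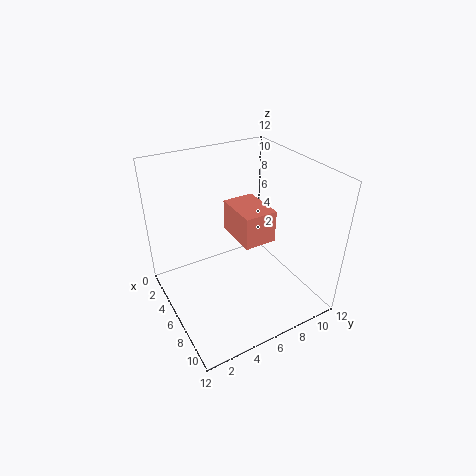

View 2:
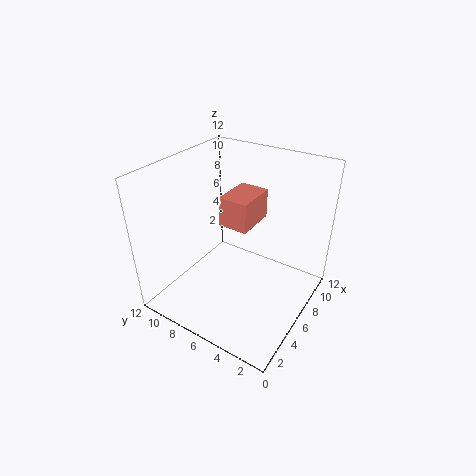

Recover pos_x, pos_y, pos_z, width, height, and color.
pos_x = 5.5; pos_y = 5; pos_z = 7; width = 3.5; height = 2.5; color = 'salmon'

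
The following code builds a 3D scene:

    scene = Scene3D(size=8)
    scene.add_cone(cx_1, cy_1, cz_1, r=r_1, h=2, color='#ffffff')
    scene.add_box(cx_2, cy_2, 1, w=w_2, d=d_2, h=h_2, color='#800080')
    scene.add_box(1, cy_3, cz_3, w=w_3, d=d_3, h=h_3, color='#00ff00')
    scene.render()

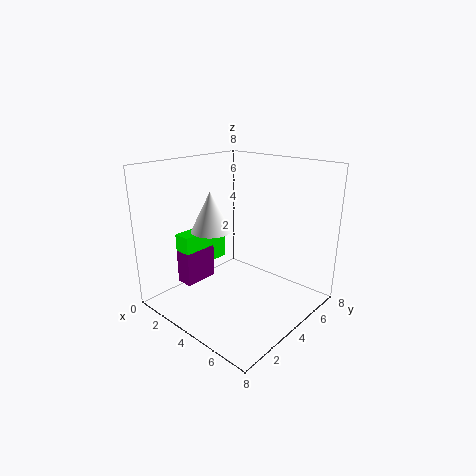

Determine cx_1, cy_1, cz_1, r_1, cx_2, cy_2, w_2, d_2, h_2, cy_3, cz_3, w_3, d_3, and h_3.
cx_1 = 4
cy_1 = 2
cz_1 = 5
r_1 = 1
cx_2 = 1
cy_2 = 2
w_2 = 1
d_2 = 2
h_2 = 2
cy_3 = 2
cz_3 = 2
w_3 = 1
d_3 = 3
h_3 = 2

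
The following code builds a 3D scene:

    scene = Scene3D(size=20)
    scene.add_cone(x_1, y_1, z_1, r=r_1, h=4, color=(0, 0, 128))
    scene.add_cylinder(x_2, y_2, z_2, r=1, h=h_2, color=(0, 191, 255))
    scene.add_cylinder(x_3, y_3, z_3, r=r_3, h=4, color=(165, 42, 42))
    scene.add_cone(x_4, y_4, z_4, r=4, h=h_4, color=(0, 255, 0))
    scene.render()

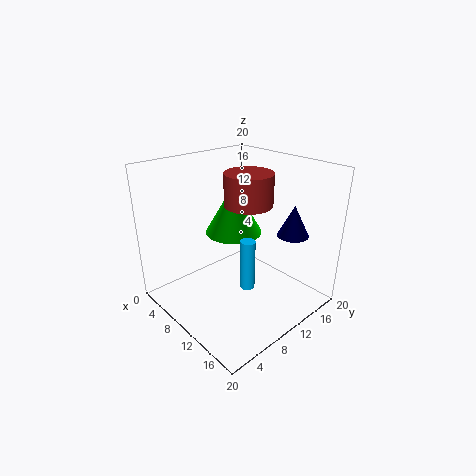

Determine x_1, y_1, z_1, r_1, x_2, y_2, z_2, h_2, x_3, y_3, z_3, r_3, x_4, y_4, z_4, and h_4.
x_1 = 17; y_1 = 13; z_1 = 12; r_1 = 2; x_2 = 13; y_2 = 9; z_2 = 4; h_2 = 7; x_3 = 13; y_3 = 9; z_3 = 16; r_3 = 3; x_4 = 8; y_4 = 11; z_4 = 10; h_4 = 7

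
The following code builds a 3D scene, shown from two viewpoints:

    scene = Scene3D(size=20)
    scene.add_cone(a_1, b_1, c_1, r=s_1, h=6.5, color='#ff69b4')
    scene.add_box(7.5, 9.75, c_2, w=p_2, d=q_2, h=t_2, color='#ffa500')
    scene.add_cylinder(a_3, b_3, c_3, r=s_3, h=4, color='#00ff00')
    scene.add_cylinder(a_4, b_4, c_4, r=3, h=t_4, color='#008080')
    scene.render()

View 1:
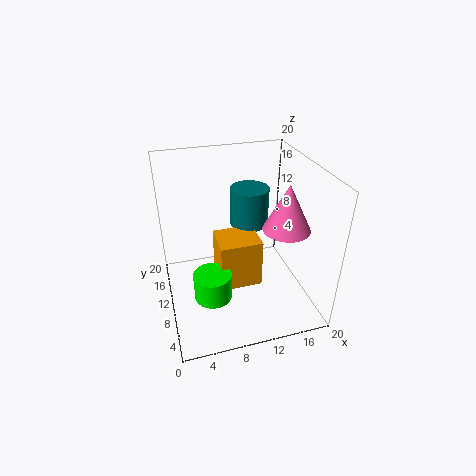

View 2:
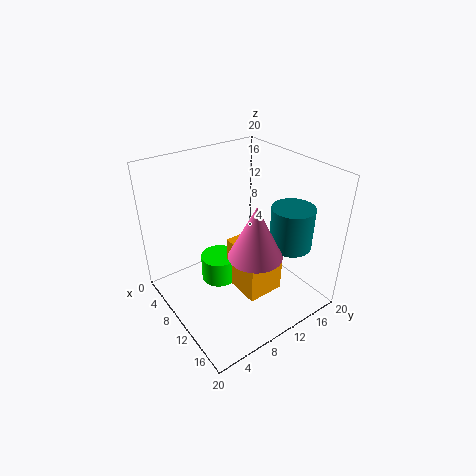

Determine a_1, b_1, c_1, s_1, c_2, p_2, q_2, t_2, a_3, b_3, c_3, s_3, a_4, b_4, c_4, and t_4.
a_1 = 16.25; b_1 = 8; c_1 = 11.5; s_1 = 3.25; c_2 = 1; p_2 = 6.25; q_2 = 5.5; t_2 = 7.5; a_3 = 6; b_3 = 9.25; c_3 = 1; s_3 = 2.75; a_4 = 13.75; b_4 = 16.5; c_4 = 8.25; t_4 = 6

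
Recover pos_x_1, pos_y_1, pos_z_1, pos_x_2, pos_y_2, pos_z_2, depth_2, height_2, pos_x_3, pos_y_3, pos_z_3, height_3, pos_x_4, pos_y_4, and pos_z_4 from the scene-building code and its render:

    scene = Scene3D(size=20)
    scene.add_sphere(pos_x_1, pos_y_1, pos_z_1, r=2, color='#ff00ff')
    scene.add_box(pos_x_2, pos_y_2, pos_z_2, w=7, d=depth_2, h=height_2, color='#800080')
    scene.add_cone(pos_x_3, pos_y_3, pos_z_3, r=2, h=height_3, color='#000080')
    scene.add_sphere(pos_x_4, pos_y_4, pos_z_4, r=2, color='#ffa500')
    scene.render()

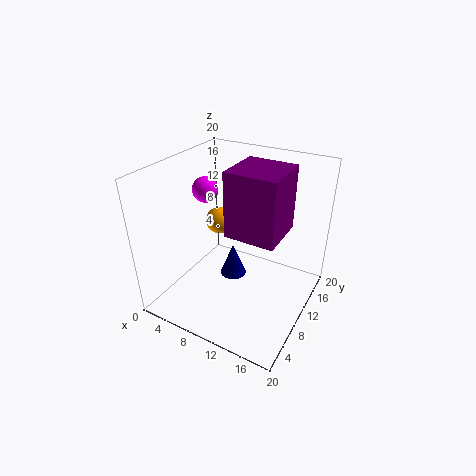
pos_x_1 = 2; pos_y_1 = 14; pos_z_1 = 14; pos_x_2 = 9; pos_y_2 = 8; pos_z_2 = 11; depth_2 = 7; height_2 = 9; pos_x_3 = 8; pos_y_3 = 12; pos_z_3 = 2; height_3 = 5; pos_x_4 = 5; pos_y_4 = 13; pos_z_4 = 10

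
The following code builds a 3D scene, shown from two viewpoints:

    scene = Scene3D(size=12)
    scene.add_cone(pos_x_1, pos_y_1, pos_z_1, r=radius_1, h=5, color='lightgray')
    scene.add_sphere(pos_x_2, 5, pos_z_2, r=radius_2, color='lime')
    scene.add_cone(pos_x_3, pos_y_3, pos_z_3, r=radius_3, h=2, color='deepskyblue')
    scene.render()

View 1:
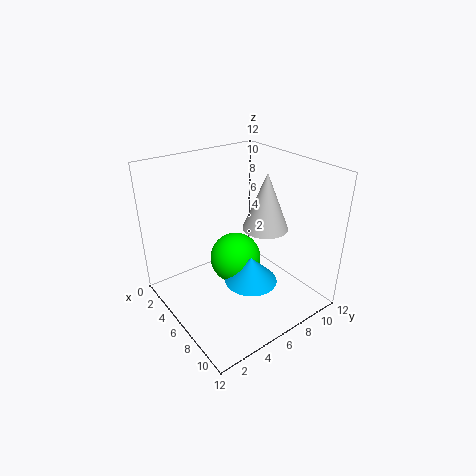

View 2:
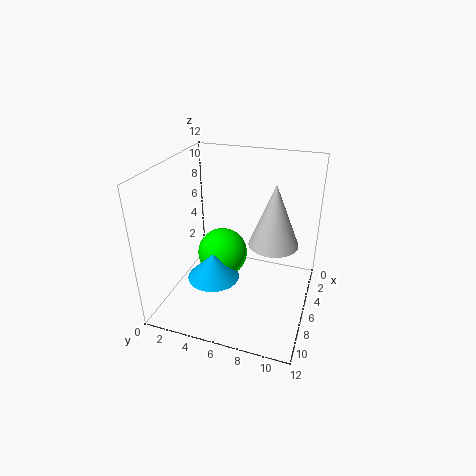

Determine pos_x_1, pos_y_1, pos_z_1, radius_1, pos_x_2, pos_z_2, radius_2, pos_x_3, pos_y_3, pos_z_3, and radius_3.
pos_x_1 = 6
pos_y_1 = 9
pos_z_1 = 6
radius_1 = 2
pos_x_2 = 7
pos_z_2 = 5
radius_2 = 2
pos_x_3 = 9
pos_y_3 = 5
pos_z_3 = 4
radius_3 = 2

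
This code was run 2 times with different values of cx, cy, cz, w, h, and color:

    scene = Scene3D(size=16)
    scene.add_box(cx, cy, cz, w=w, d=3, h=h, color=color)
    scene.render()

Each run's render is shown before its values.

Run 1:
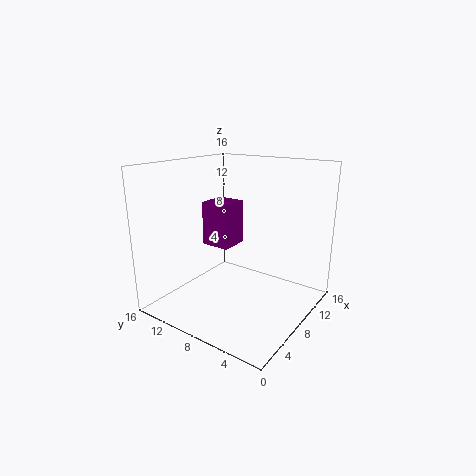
cx = 4.5
cy = 7
cz = 8
w = 3
h = 4.5
color = 'purple'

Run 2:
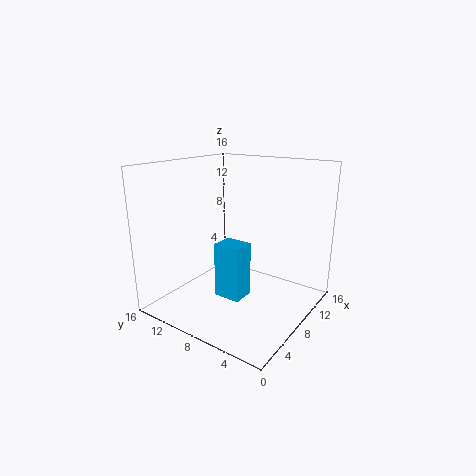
cx = 5
cy = 6
cz = 2
w = 2.5
h = 6
color = 'deepskyblue'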